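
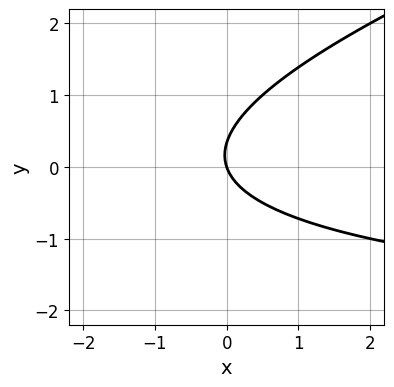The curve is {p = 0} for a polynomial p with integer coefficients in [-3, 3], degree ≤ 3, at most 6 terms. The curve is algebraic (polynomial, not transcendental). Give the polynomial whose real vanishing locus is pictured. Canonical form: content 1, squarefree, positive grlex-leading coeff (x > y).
x*y - 3*y^2 + 3*x + y

First, the degree is 2 — the shape is more complex than any degree-1 curve.
Then, from the visible intercepts: one y-axis crossing is at y = 0; it crosses the x-axis at the gridline x = 0.
Finally, the integer polynomial consistent with all of this is the stated p.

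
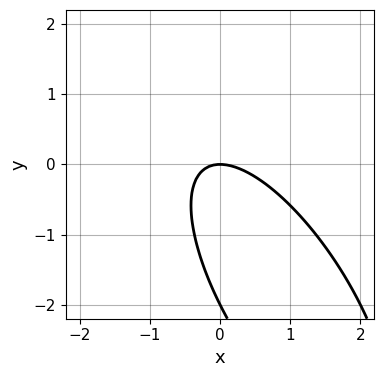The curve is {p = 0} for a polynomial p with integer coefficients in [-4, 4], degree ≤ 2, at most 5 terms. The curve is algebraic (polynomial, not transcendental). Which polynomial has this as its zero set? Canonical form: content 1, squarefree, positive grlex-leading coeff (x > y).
2*x^2 + 2*x*y + y^2 + 2*y

1. Degree: no degree-1 curve has this shape, so deg p = 2.
2. Reading off the gridlines: among the integer gridlines, it crosses the y-axis at y ∈ {-2, 0}; it meets the x-axis at x = 0 (among the integer gridlines).
3. These observations pin down the coefficients.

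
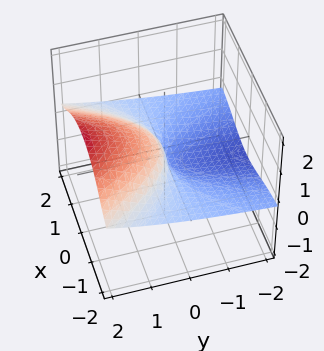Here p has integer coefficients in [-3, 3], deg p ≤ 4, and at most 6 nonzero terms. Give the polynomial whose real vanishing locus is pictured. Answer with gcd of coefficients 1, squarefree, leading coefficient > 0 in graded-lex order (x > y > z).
3*x^2*z + x*z^2 + 3*z^3 - 2*y*z - 2*y

(a) deg p = 3. The shape is more complex than any degree-2 surface.
(b) Observable constraints: every point of the x-axis in the box is on the surface; it crosses the y-axis at the gridline y = 0; one z-axis crossing is at z = 0.
(c) Matching integer coefficients to the picture gives p.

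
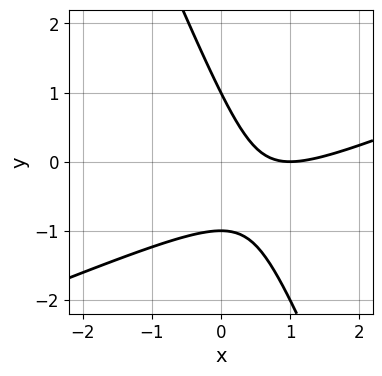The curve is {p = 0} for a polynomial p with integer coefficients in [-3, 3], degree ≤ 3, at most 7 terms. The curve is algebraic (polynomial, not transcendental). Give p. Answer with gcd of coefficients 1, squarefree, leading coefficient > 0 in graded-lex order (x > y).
x^2 - 2*x*y - y^2 - 2*x + 1

1. The degree is 2 — the shape is more complex than any degree-1 curve.
2. Observable constraints: the y-axis gridline crossings are at y ∈ {-1, 1}; one x-axis crossing is at x = 1.
3. Solving for integer coefficients yields p as stated.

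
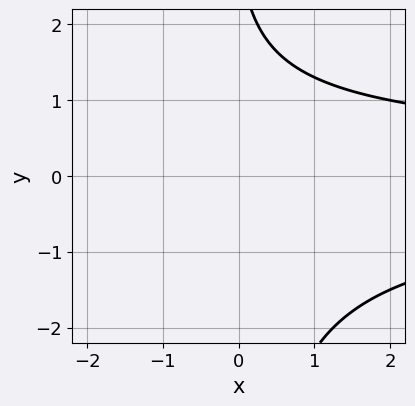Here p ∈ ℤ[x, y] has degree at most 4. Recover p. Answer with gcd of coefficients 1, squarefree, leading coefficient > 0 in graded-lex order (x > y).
First, degree: a generic line meets the curve in up to 3 points, so deg p = 3.
Next, observable constraints: the curve avoids every integer y-axis point in the box; the curve avoids every integer x-axis point in the box.
Finally, matching integer coefficients to the picture gives p.

x*y^2 + y - 3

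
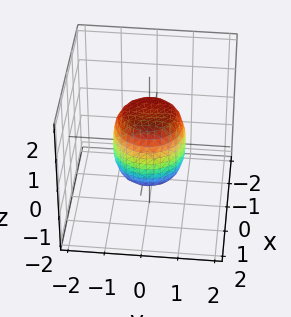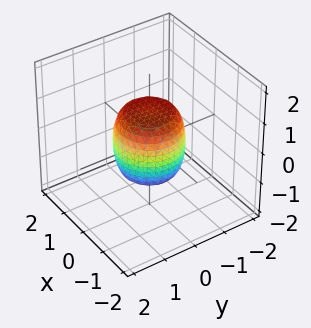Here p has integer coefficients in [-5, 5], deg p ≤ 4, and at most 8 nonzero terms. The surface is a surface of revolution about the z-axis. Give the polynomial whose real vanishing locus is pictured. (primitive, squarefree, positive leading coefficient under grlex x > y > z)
First, degree: no degree-3 surface has this shape, so deg p = 4.
Next, symmetry: every cross-section ⟂ z is a circle, so x, y appear only via x² + y².
Next, against the integer gridlines: a circular section at z = 1 has radius between 0 and 1; among the integer gridlines, it crosses the y-axis at y ∈ {-1, 1}; among the integer gridlines, it crosses the z-axis at z ∈ {-1, 1}.
Finally, assembling these constraints gives the stated polynomial.

2*x^4 + 4*x^2*y^2 + 2*y^4 - x^2 - y^2 + z^2 - 1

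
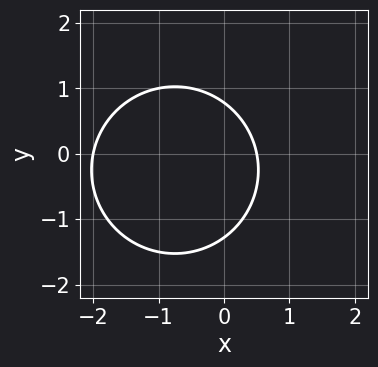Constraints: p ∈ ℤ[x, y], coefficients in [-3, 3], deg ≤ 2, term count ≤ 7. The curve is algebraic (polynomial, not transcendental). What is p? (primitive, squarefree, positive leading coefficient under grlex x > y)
deg p = 2. The shape is more complex than any degree-1 curve.
Observable constraints: it meets the x-axis at x = -2 (among the integer gridlines).
These observations pin down the coefficients.

2*x^2 + 2*y^2 + 3*x + y - 2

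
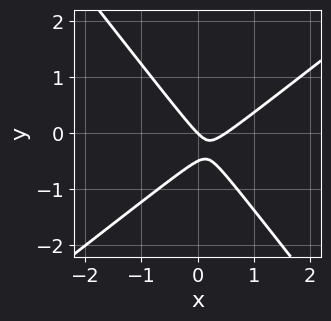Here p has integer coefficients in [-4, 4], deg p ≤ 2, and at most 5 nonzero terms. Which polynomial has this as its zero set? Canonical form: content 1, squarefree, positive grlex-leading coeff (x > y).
1. The degree is 2 — the shape is more complex than any degree-1 curve.
2. Against the integer gridlines: one y-axis crossing is at y = 0; it crosses the x-axis at the gridline x = 0.
3. Assembling these constraints gives the stated polynomial.

2*x^2 - x*y - 2*y^2 - x - y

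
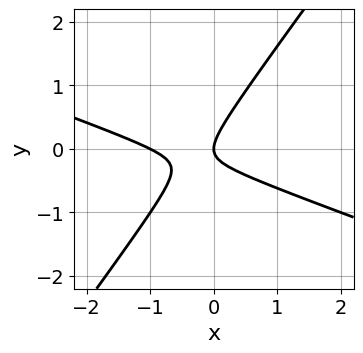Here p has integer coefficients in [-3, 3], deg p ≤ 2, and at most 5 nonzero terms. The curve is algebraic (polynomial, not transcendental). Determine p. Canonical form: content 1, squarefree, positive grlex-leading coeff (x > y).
x^2 + 2*x*y - 2*y^2 + x

Degree: no degree-1 curve has this shape, so deg p = 2.
Observable constraints: it meets the y-axis at y = 0 (among the integer gridlines); among the integer gridlines, it crosses the x-axis at x ∈ {-1, 0}.
Matching integer coefficients to the picture gives p.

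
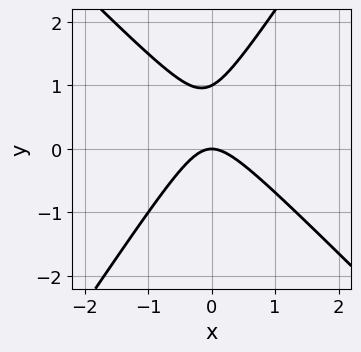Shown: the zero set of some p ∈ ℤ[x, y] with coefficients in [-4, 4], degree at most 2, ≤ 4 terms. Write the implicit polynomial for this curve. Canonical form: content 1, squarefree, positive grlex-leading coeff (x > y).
(a) deg p = 2. A generic line meets the curve in up to 2 points.
(b) Against the integer gridlines: it meets the x-axis at x = 0 (among the integer gridlines); the y-axis gridline crossings are at y ∈ {0, 1}.
(c) Together with the visible shape, these determine p as stated.

3*x^2 + x*y - 2*y^2 + 2*y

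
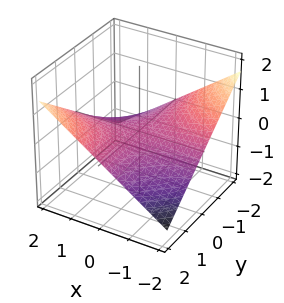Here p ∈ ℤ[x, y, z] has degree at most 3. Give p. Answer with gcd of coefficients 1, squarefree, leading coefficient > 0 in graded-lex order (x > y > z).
First, the degree is 2 — a hyperbolic paraboloid; a quadric.
Then, observable constraints: it crosses the z-axis at the gridline z = 0; the visible y-axis segment lies entirely on the surface; the visible x-axis segment lies entirely on the surface.
Finally, the integer polynomial consistent with all of this is the stated p.

x*y - 3*z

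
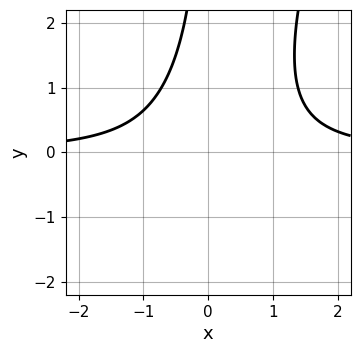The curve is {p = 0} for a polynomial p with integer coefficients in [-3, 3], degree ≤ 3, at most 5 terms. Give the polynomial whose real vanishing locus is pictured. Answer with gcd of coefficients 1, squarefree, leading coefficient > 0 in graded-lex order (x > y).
3*x^2*y - x*y^2 - x*y - 3

1. The degree is 3 — no degree-2 curve has this shape.
2. From the axis intercepts and sections: the curve avoids every integer x-axis point in the box; the curve avoids every integer y-axis point in the box.
3. Putting this together gives p.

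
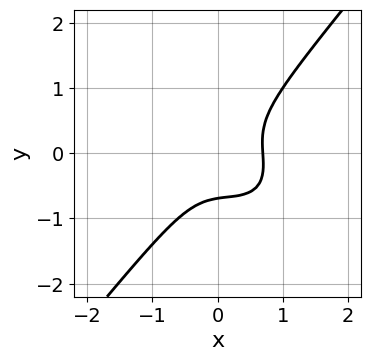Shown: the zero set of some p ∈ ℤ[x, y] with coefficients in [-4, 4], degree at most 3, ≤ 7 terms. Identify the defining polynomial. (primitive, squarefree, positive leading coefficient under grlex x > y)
3*x^3 + 2*x^2*y - 3*y^3 - x*y - 1

1. Degree: no degree-2 curve has this shape, so deg p = 3.
2. Putting this together gives p.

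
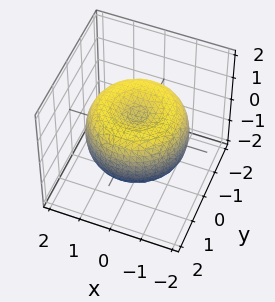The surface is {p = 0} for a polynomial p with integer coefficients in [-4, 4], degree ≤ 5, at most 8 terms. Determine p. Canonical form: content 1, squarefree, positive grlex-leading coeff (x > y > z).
First, the degree is 4 — the shape is more complex than any degree-3 surface.
Next, symmetries: rotational symmetry about the z-axis ⇒ p depends on x, y only through x² + y².
Next, from the axis intercepts and sections: a circular section at z = 1 has radius exactly 1.
Finally, assembling these constraints gives the stated polynomial.

x^4 + 2*x^2*y^2 + y^4 - 2*x^2 - 2*y^2 + 2*z^2 - 1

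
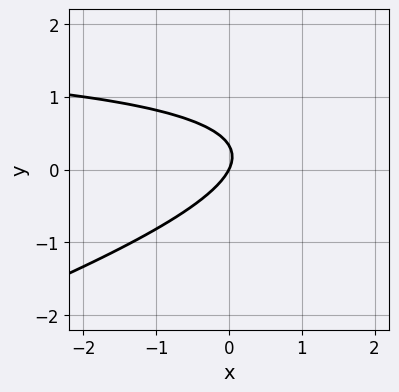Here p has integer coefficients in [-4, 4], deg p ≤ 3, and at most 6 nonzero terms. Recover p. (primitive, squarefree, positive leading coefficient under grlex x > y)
1. Degree: no degree-1 curve has this shape, so deg p = 2.
2. Reading off the gridlines: one y-axis crossing is at y = 0; it meets the x-axis at x = 0 (among the integer gridlines).
3. Assembling these constraints gives the stated polynomial.

x*y - 3*y^2 - 2*x + y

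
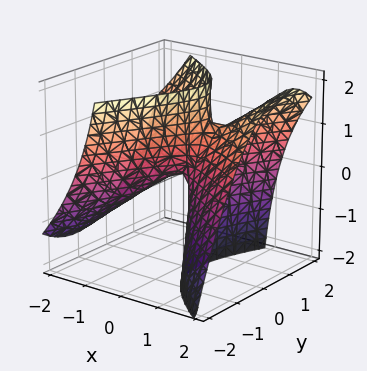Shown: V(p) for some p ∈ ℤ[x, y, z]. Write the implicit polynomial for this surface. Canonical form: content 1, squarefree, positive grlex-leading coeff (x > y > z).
2*x^2 + 2*x*y - 3*x*z - 2*y^2 + z

(a) The degree is 2 — a generic line meets the surface in up to 2 points.
(b) Reading off the gridlines: it meets the y-axis at y = 0 (among the integer gridlines); it crosses the z-axis at the gridline z = 0.
(c) Assembling these constraints gives the stated polynomial.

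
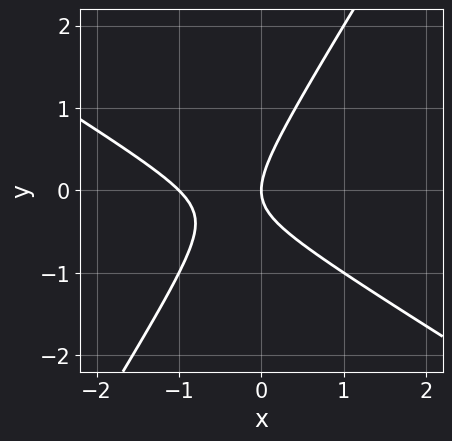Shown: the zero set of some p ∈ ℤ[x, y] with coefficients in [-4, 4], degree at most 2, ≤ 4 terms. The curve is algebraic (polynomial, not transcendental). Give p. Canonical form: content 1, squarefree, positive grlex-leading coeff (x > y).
x^2 + x*y - y^2 + x

First, degree: a generic line meets the curve in up to 2 points, so deg p = 2.
Then, from the axis intercepts and sections: the x-axis gridline crossings are at x ∈ {-1, 0}; it crosses the y-axis at the gridline y = 0.
Finally, assembling these constraints gives the stated polynomial.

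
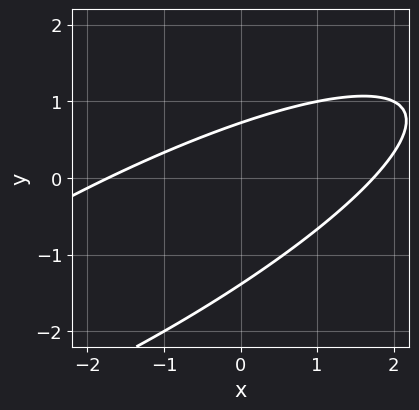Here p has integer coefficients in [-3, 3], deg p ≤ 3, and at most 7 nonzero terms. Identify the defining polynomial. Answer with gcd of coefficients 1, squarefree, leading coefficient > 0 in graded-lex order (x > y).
x^2 - 3*x*y + 3*y^2 + 2*y - 3

The degree is 2 — no degree-1 curve has this shape.
Matching integer coefficients to the picture gives p.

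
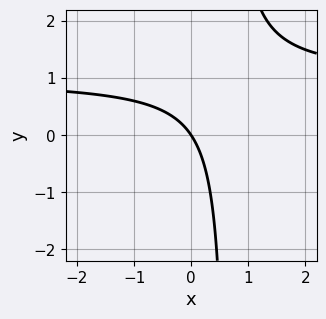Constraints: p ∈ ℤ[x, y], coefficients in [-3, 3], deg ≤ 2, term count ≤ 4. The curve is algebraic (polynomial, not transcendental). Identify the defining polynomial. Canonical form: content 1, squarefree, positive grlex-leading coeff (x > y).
3*x*y - 3*x - 2*y

Degree: no degree-1 curve has this shape, so deg p = 2.
Checking where it meets the axes: it crosses the x-axis at the gridline x = 0; one y-axis crossing is at y = 0.
Putting this together gives p.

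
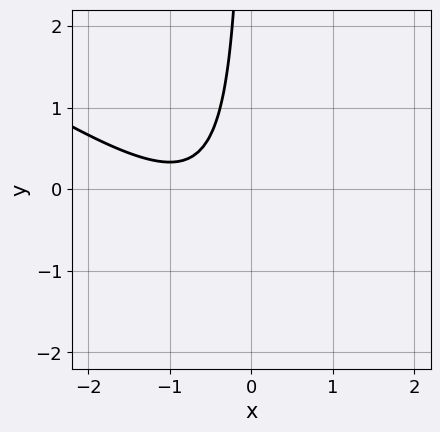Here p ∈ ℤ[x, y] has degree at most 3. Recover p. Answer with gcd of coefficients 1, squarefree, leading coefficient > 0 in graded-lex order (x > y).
2*x^2 + 3*x*y + 3*x + 2

1. Degree: the shape is more complex than any degree-1 curve, so deg p = 2.
2. Against the integer gridlines: the curve avoids every integer y-axis point in the box; no x-intercept at any integer in the box.
3. The integer polynomial consistent with all of this is the stated p.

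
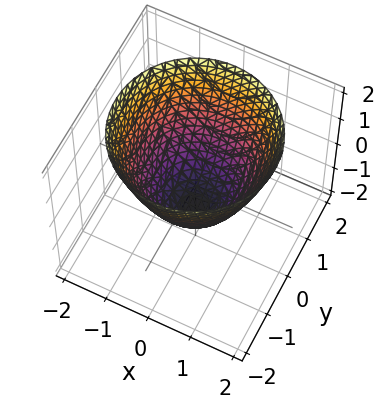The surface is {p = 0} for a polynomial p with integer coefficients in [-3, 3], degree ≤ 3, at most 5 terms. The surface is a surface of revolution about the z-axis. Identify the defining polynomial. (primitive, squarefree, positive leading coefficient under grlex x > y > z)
1. Degree: the shape is more complex than any degree-1 surface, so deg p = 2.
2. Symmetries: the z-axis is an axis of rotation, so x and y enter only as x² + y².
3. From the axis intercepts and sections: a circular section at z = 0 has radius exactly 1; the y-axis gridline crossings are at y ∈ {-1, 1}; the x-axis gridline crossings are at x ∈ {-1, 1}; one z-axis crossing is at z = -1.
4. Fitting integer coefficients to these (and the overall shape) gives p.

x^2 + y^2 - z - 1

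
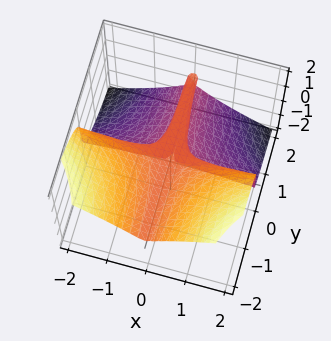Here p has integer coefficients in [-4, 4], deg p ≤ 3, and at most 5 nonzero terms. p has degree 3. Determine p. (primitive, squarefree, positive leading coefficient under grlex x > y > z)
3*x^2*y + 3*z^3 - 2*z^2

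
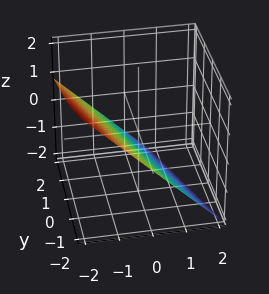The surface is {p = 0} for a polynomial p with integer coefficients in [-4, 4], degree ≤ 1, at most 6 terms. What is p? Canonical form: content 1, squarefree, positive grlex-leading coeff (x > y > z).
3*x + y + 3*z + 2

The degree is 1 — every cross-section is a straight line — this is a plane.
Against the integer gridlines: one y-axis crossing is at y = -2.
These observations pin down the coefficients.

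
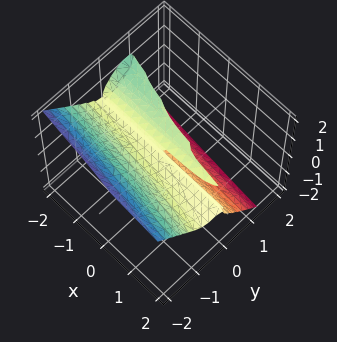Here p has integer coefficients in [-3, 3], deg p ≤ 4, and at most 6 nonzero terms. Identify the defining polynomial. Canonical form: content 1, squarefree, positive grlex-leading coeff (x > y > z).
First, the degree is 3 — a generic line meets the surface in up to 3 points.
Next, from the axis intercepts and sections: it meets the z-axis at z = 0 (among the integer gridlines); the visible x-axis segment lies entirely on the surface; it crosses the y-axis at the gridline y = 0.
Finally, matching integer coefficients to the picture gives p.

x*y^2 + 3*y^3 + 2*z^3 - 3*y*z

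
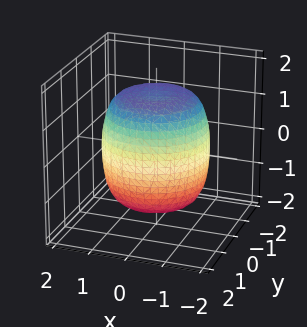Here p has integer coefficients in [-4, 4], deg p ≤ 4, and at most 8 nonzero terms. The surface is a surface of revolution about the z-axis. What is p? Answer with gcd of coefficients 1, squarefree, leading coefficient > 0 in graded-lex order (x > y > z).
1. Degree: the shape is more complex than any degree-3 surface, so deg p = 4.
2. Symmetry: the surface is invariant under rotation about z: p = q(x² + y², z).
3. Against the integer gridlines: a circular section at z = -1 has radius between 1 and 2.
4. Fitting integer coefficients to these (and the overall shape) gives p.

x^4 + 2*x^2*y^2 + y^4 - x^2 - y^2 + z^2 - 2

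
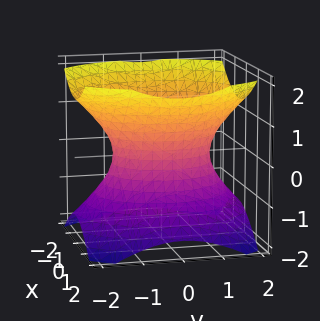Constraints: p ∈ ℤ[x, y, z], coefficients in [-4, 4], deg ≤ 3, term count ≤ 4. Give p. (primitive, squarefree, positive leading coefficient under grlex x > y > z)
3*x^2 + 2*y^2 - 3*z^2 - 3

deg p = 2. One connected sheet with a waist; a quadric.
Symmetries: it's symmetric under x → −x, forcing even powers of x; it's symmetric under y → −y, forcing even powers of y; it's symmetric under z → −z, forcing even powers of z.
Against the integer gridlines: among the integer gridlines, it crosses the x-axis at x ∈ {-1, 1}; the surface avoids every integer z-axis point in the box.
Assembling these constraints gives the stated polynomial.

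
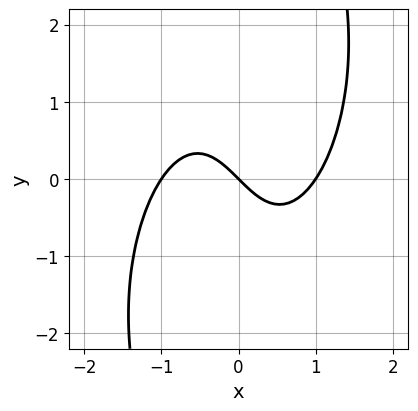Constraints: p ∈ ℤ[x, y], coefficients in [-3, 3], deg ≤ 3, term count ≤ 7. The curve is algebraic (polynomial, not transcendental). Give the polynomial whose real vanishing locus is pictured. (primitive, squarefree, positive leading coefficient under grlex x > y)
First, the degree is 3 — a generic line meets the curve in up to 3 points.
Then, against the integer gridlines: it crosses the y-axis at the gridline y = 0; the x-axis gridline crossings are at x ∈ {-1, 0, 1}.
Finally, putting this together gives p.

3*x^3 - x^2*y + x*y^2 - 3*x - 3*y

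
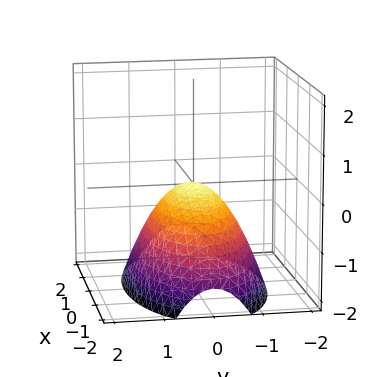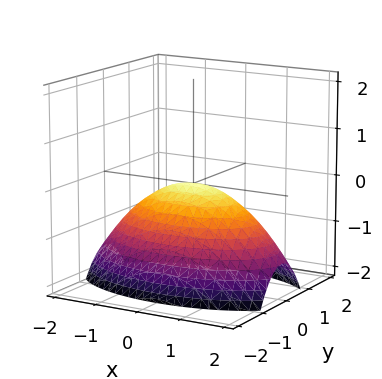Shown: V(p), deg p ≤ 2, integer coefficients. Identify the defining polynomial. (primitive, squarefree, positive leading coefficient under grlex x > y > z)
The degree is 2 — a paraboloid; a quadric.
Symmetries: it's symmetric under y → −y, forcing even powers of y; mirror symmetry x ↦ −x ⇒ only even powers of x.
Reading off the gridlines: one y-axis crossing is at y = 0; one z-axis crossing is at z = 0.
Solving for integer coefficients yields p as stated.

x^2 + 3*y^2 + 3*z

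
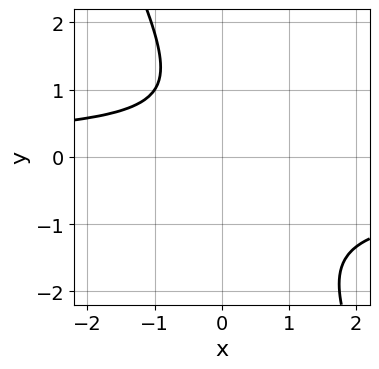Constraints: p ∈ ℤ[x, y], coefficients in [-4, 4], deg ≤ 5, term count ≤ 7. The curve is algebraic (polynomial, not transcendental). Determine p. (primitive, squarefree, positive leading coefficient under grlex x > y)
2*x*y^3 + y^4 + x*y^2 + y^2 + 1

Degree: no degree-3 curve has this shape, so deg p = 4.
Checking where it meets the axes: it misses every integer gridline on the x-axis; the curve avoids every integer y-axis point in the box.
Assembling these constraints gives the stated polynomial.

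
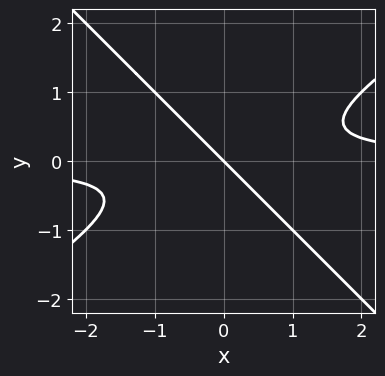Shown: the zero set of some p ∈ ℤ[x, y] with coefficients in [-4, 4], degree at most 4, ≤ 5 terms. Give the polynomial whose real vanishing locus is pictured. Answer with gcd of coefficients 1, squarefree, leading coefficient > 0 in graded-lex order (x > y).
2*x^2*y - x*y^2 - 3*y^3 - x - y

1. deg p = 3. No degree-2 curve has this shape.
2. Checking where it meets the axes: it meets the x-axis at x = 0 (among the integer gridlines); it meets the y-axis at y = 0 (among the integer gridlines).
3. Matching integer coefficients to the picture gives p.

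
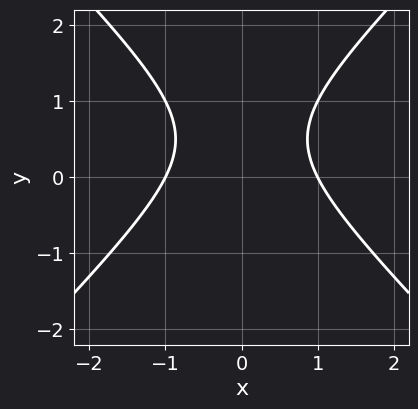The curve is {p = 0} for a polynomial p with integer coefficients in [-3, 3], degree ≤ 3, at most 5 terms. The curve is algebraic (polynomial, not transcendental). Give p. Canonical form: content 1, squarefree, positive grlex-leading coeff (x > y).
x^2 - y^2 + y - 1

1. deg p = 2. A generic line meets the curve in up to 2 points.
2. Symmetries: it's symmetric under x → −x, forcing even powers of x.
3. Reading off the gridlines: among the integer gridlines, it crosses the x-axis at x ∈ {-1, 1}; the curve avoids every integer y-axis point in the box.
4. Solving for integer coefficients yields p as stated.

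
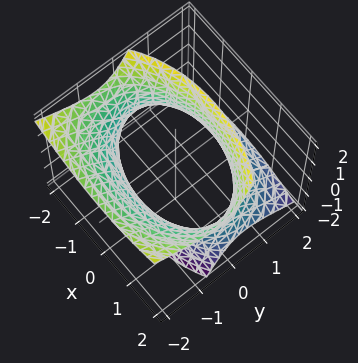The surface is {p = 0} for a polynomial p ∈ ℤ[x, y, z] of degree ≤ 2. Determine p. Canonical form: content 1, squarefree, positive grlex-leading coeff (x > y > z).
1. The degree is 2 — a generic line meets the surface in up to 2 points.
2. Checking where it meets the axes: no z-intercept at any integer in the box.
3. Solving for integer coefficients yields p as stated.

x^2 + 2*y^2 + 2*y*z - z^2 - 3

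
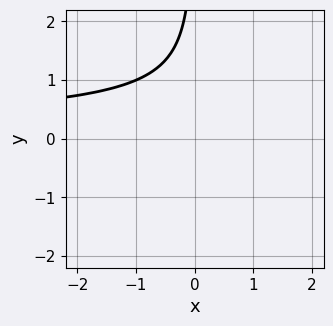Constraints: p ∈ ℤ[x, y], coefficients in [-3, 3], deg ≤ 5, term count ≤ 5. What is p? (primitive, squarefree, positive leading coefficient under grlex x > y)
x*y^3 + 2*x*y^2 + 3

The degree is 4 — a generic line meets the curve in up to 4 points.
From the visible intercepts: no y-intercept at any integer in the box; it misses every integer gridline on the x-axis.
Solving for integer coefficients yields p as stated.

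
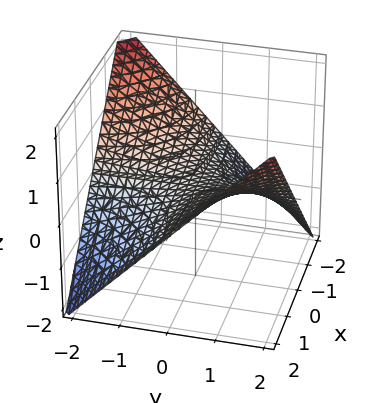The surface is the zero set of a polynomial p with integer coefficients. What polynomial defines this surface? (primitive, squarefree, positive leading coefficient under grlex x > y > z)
1. Degree: a hyperbolic paraboloid; a quadric, so deg p = 2.
2. From the visible intercepts: the visible x-axis segment lies entirely on the surface; it meets the z-axis at z = 0 (among the integer gridlines).
3. These observations pin down the coefficients. Check: (0, -1, 0) on the y-axis lies on the surface, and p(0, -1, 0) = 0. ✓

x*y - 2*z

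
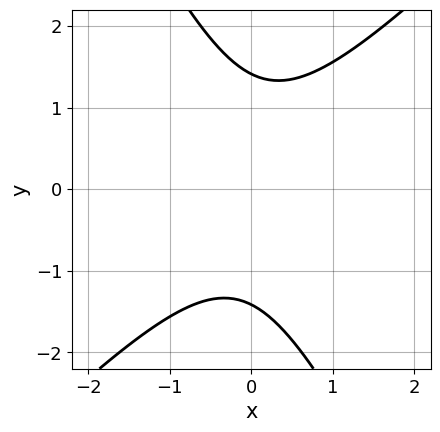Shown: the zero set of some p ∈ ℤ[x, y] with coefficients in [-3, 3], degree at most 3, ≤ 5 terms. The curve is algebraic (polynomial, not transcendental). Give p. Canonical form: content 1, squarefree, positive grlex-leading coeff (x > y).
2*x^2 - x*y - y^2 + 2

First, deg p = 2.
Then, checking where it meets the axes: the curve avoids every integer x-axis point in the box.
Finally, together with the visible shape, these determine p as stated.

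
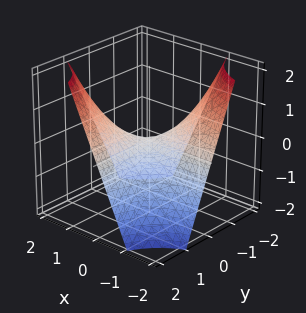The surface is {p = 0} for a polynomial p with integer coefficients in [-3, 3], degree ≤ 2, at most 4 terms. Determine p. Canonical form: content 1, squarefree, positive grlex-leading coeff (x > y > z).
x*y - z

First, deg p = 2. A saddle surface; a quadric.
Then, from the visible intercepts: the visible y-axis segment lies entirely on the surface; one z-axis crossing is at z = 0; the visible x-axis segment lies entirely on the surface.
Finally, solving for integer coefficients yields p as stated.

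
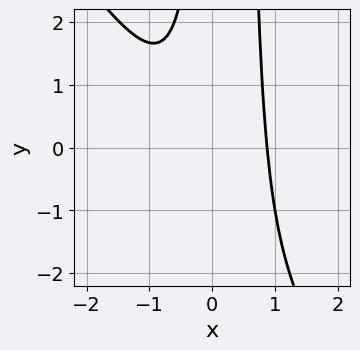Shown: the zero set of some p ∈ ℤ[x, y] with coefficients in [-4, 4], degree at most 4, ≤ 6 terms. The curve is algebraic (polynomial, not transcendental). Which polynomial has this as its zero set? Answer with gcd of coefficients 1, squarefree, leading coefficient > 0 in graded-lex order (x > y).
3*x^3 + 2*x^2*y - x*y - 2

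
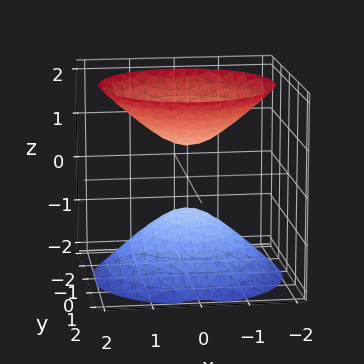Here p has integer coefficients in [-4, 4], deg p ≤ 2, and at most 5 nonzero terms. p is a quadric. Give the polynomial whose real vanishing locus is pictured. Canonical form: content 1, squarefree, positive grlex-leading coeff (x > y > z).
2*x^2 + 2*y^2 - 2*z^2 + 1

The picture has 2 separate pieces. They look like related sheets of one shape, so recover p as a whole.
deg p = 2. Two sheets facing apart; a quadric.
Symmetries: it's symmetric under z → −z, forcing even powers of z; every cross-section ⟂ z is a circle, so x, y appear only via x² + y².
From the axis intercepts and sections: a circular section at z = -2 has radius between 1 and 2; it misses every integer gridline on the y-axis; it misses every integer gridline on the x-axis.
Putting this together gives p.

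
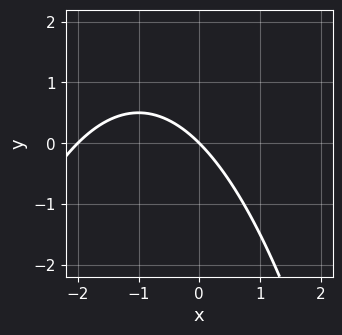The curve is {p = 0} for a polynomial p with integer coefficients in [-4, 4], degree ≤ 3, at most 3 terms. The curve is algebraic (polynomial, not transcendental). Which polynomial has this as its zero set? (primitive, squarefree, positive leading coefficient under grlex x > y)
x^2 + 2*x + 2*y

First, the degree is 2 — a generic line meets the curve in up to 2 points.
Then, from the visible intercepts: it meets the y-axis at y = 0 (among the integer gridlines); the x-axis gridline crossings are at x ∈ {-2, 0}.
Finally, assembling these constraints gives the stated polynomial.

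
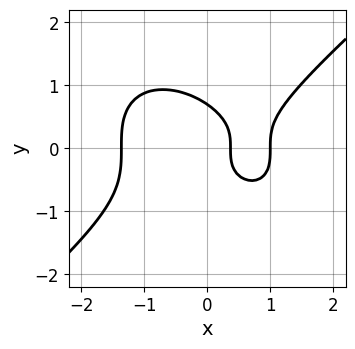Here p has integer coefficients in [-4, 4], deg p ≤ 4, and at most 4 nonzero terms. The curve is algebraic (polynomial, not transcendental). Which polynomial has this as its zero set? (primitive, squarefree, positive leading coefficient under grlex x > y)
2*x^3 - 3*y^3 - 3*x + 1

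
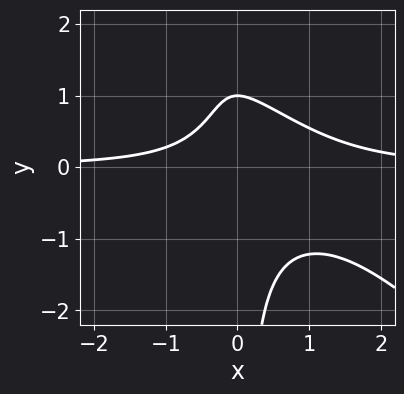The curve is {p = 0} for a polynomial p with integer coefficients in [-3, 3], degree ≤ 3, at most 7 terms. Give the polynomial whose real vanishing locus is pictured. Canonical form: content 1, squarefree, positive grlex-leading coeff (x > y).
The degree is 3 — the shape is more complex than any degree-2 curve.
Checking where it meets the axes: one y-axis crossing is at y = 1; no x-intercept at any integer in the box.
Matching integer coefficients to the picture gives p.

3*x^2*y + 3*x*y^2 - 3*x*y + 2*y - 2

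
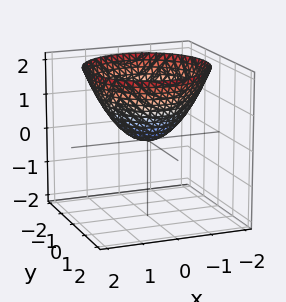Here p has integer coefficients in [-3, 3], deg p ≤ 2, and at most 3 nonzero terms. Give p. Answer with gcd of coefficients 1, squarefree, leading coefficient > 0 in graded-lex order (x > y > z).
1. Degree: a paraboloid; a quadric, so deg p = 2.
2. By symmetry, the surface is invariant under rotation about z: p = q(x² + y², z).
3. Against the integer gridlines: one z-axis crossing is at z = 0; it meets the x-axis at x = 0 (among the integer gridlines); a circular section at z = 1 has radius between 1 and 2.
4. Solving for integer coefficients yields p as stated.

2*x^2 + 2*y^2 - 3*z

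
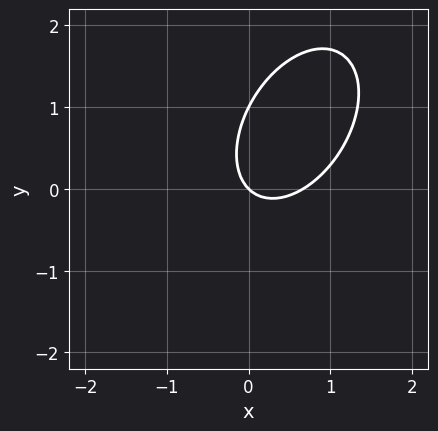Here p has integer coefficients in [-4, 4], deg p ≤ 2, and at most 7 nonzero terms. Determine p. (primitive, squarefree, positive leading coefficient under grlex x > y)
deg p = 2. The shape is more complex than any degree-1 curve.
From the visible intercepts: it meets the x-axis at x = 0 (among the integer gridlines); the y-axis gridline crossings are at y ∈ {0, 1}.
Putting this together gives p.

3*x^2 - 2*x*y + 2*y^2 - 2*x - 2*y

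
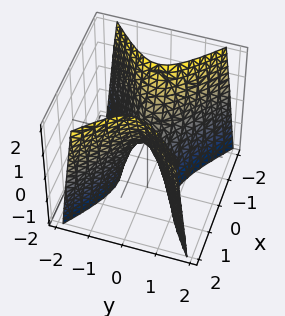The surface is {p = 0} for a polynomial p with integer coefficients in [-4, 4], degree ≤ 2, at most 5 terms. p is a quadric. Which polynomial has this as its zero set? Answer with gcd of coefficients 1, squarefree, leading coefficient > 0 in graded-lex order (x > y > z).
2*x^2 - 3*y^2 - z

(a) The degree is 2 — a saddle surface; a quadric.
(b) Symmetries: it's symmetric under y → −y, forcing even powers of y; the x ↦ −x reflection is a symmetry, so x appears only in even powers.
(c) Checking where it meets the axes: one z-axis crossing is at z = 0; it meets the x-axis at x = 0 (among the integer gridlines); it crosses the y-axis at the gridline y = 0.
(d) These observations pin down the coefficients.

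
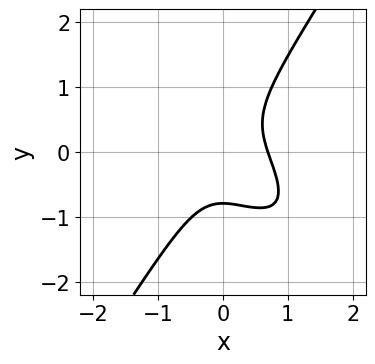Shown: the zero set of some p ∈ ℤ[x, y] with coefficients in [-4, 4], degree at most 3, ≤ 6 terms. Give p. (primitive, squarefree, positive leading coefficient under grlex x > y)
3*x^3 + 3*x^2*y - 2*y^3 - 1

(a) Degree: the shape is more complex than any degree-2 curve, so deg p = 3.
(b) The integer polynomial consistent with all of this is the stated p.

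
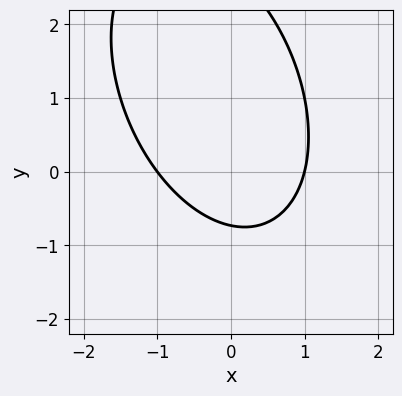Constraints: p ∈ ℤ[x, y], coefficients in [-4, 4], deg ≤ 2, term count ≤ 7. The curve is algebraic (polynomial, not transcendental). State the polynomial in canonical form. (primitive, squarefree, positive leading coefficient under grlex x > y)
(a) deg p = 2. A generic line meets the curve in up to 2 points.
(b) Observable constraints: among the integer gridlines, it crosses the x-axis at x ∈ {-1, 1}.
(c) Matching integer coefficients to the picture gives p.

2*x^2 + x*y + y^2 - 2*y - 2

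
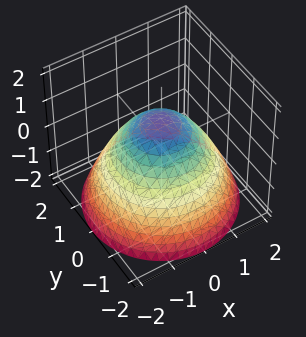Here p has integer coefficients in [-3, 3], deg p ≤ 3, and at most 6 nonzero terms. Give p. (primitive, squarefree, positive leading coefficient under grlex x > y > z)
First, degree: a generic line meets the surface in up to 2 points, so deg p = 2.
Then, symmetries: rotational symmetry about the z-axis ⇒ p depends on x, y only through x² + y².
Then, checking where it meets the axes: it meets the z-axis at z = 1 (among the integer gridlines); a circular section at z = 0 has radius between 1 and 2.
Finally, fitting integer coefficients to these (and the overall shape) gives p.

2*x^2 + 2*y^2 + 3*z - 3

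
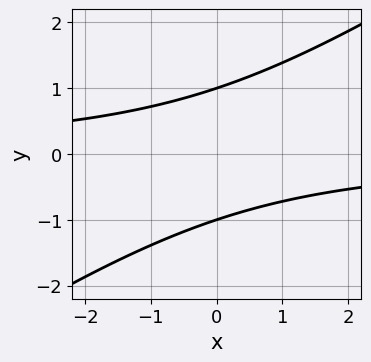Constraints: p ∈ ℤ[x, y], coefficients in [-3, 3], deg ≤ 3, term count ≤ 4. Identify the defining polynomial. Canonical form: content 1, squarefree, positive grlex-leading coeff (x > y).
2*x*y - 3*y^2 + 3

(a) Degree: no degree-1 curve has this shape, so deg p = 2.
(b) Reading off the gridlines: the y-axis gridline crossings are at y ∈ {-1, 1}; no x-intercept at any integer in the box.
(c) The integer polynomial consistent with all of this is the stated p.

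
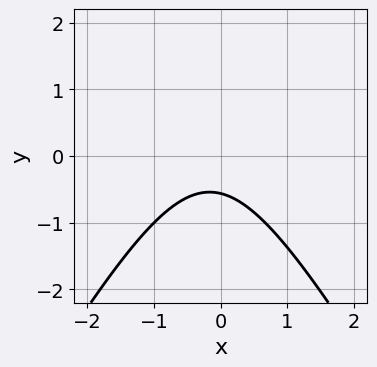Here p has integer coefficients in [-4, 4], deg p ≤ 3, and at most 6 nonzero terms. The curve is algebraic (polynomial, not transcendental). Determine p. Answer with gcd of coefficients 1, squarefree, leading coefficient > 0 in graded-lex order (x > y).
3*x^2 - y^2 + x + 3*y + 2

(a) deg p = 2. A generic line meets the curve in up to 2 points.
(b) Against the integer gridlines: no x-intercept at any integer in the box.
(c) Matching integer coefficients to the picture gives p.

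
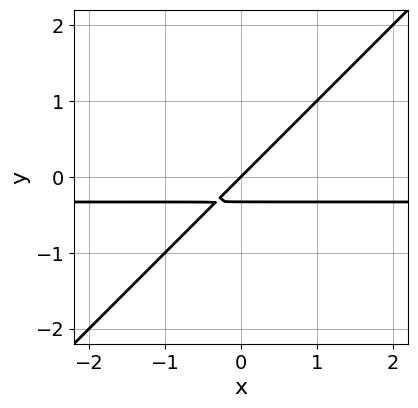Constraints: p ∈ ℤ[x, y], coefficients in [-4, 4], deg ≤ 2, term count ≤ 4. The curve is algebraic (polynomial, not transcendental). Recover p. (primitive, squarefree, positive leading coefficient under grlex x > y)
deg p = 2. The shape is more complex than any degree-1 curve.
Checking where it meets the axes: it crosses the y-axis at the gridline y = 0; one x-axis crossing is at x = 0.
Solving for integer coefficients yields p as stated.

3*x*y - 3*y^2 + x - y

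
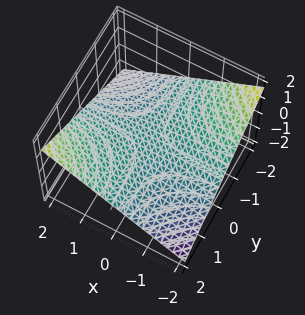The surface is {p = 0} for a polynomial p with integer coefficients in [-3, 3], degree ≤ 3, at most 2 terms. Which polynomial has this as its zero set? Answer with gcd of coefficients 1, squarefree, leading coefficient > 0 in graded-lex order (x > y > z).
x*y - 3*z

deg p = 2.
Checking where it meets the axes: one z-axis crossing is at z = 0; the visible y-axis segment lies entirely on the surface; every point of the x-axis in the box is on the surface.
Fitting integer coefficients to these (and the overall shape) gives p.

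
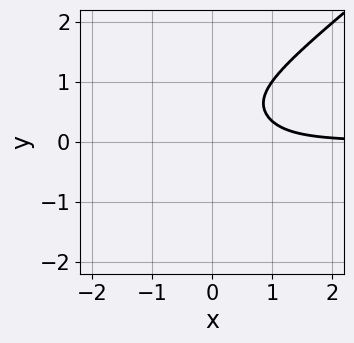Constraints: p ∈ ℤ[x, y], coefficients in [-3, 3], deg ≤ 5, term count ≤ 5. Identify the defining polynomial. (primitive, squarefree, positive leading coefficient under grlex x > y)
x^3*y - 2*y^4 + 2*x^2*y - 1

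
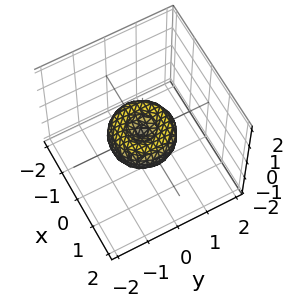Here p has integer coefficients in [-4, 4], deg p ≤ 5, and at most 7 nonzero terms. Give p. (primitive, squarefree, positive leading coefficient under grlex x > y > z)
x^4 + 2*x^2*y^2 + y^4 - x^2 - y^2 + z^2

deg p = 4. The shape is more complex than any degree-3 surface.
By symmetry, the surface is invariant under rotation about z: p = q(x² + y², z).
From the axis intercepts and sections: it meets the z-axis at z = 0 (among the integer gridlines); a circular section at z = 0 has radius exactly 1.
Matching integer coefficients to the picture gives p. Check: (0, -1, 0) on the y-axis lies on the surface, and p(0, -1, 0) = 0. ✓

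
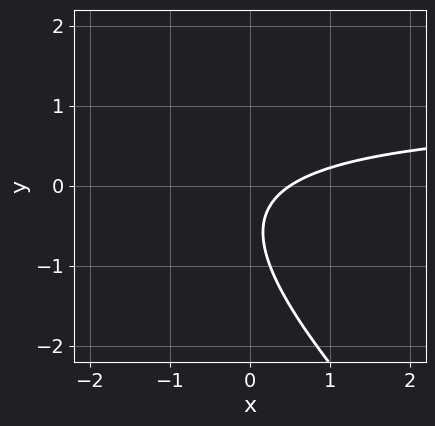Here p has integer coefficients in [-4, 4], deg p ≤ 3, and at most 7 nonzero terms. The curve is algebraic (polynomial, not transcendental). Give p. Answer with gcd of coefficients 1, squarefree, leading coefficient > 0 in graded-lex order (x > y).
2*x*y + 2*y^2 - 2*x + 2*y + 1

1. deg p = 2.
2. Checking where it meets the axes: the curve avoids every integer y-axis point in the box.
3. Assembling these constraints gives the stated polynomial.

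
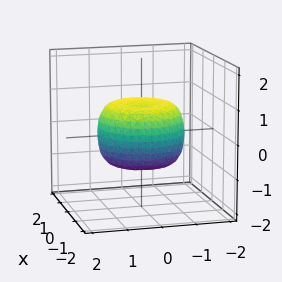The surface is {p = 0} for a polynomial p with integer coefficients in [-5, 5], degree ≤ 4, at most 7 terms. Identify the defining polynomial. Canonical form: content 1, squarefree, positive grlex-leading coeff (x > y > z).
2*x^4 + 4*x^2*y^2 + 2*y^4 - 2*x^2 - 2*y^2 + 3*z^2 - 2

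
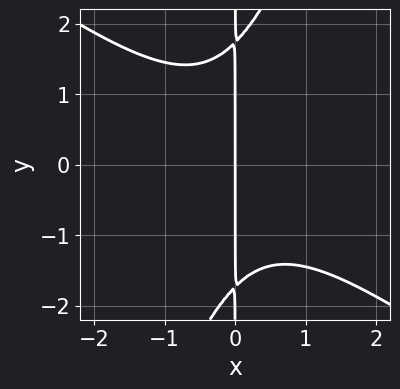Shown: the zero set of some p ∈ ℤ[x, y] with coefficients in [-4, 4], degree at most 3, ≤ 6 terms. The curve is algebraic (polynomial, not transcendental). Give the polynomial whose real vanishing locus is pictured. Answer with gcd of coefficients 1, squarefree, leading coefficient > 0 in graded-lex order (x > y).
2*x^3 + 2*x^2*y - x*y^2 + 3*x

First, deg p = 3. A generic line meets the curve in up to 3 points.
Next, reading off the gridlines: one x-axis crossing is at x = 0; every point of the y-axis in the box is on the curve.
Finally, the integer polynomial consistent with all of this is the stated p.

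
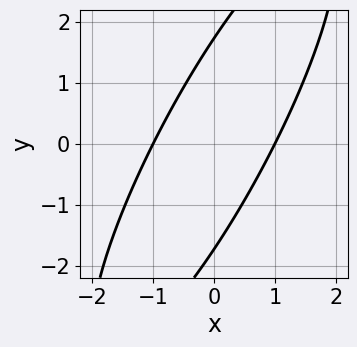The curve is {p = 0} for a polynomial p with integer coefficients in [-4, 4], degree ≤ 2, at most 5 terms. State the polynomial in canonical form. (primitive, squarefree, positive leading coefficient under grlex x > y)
deg p = 2. No degree-1 curve has this shape.
From the axis intercepts and sections: among the integer gridlines, it crosses the x-axis at x ∈ {-1, 1}.
These observations pin down the coefficients.

3*x^2 - 3*x*y + y^2 - 3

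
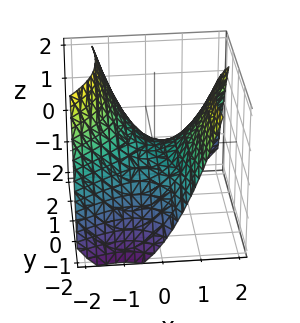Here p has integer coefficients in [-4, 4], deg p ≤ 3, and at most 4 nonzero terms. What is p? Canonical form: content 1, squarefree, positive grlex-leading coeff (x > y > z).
2*x^2 - 2*x*y - y^2 - 3*z

Degree: no degree-1 surface has this shape, so deg p = 2.
From the axis intercepts and sections: one x-axis crossing is at x = 0; one z-axis crossing is at z = 0; it meets the y-axis at y = 0 (among the integer gridlines).
Assembling these constraints gives the stated polynomial.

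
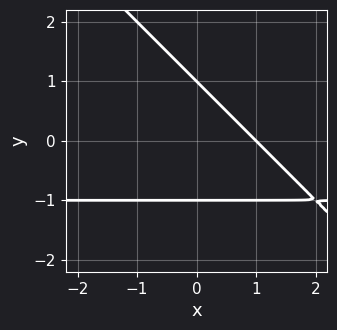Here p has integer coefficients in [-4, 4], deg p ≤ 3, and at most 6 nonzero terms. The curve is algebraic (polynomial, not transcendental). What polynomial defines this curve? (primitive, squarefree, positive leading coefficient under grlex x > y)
x*y + y^2 + x - 1

Degree: no degree-1 curve has this shape, so deg p = 2.
Reading off the gridlines: one x-axis crossing is at x = 1; among the integer gridlines, it crosses the y-axis at y ∈ {-1, 1}.
Assembling these constraints gives the stated polynomial.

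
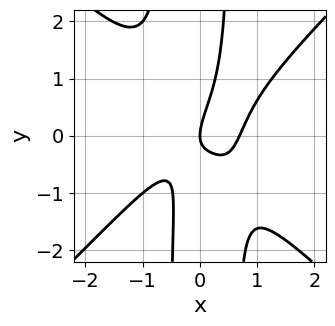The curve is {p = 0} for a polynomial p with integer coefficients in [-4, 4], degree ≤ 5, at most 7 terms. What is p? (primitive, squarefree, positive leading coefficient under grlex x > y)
3*x^4 - 3*x^2*y^2 - 2*x*y + y^2 - x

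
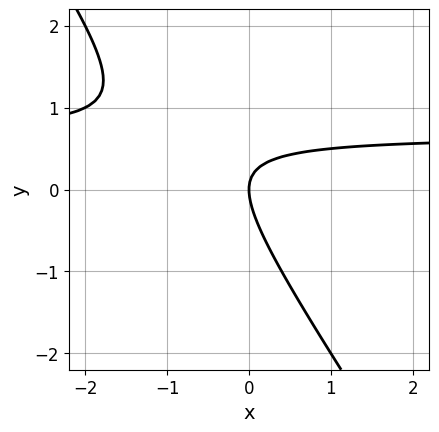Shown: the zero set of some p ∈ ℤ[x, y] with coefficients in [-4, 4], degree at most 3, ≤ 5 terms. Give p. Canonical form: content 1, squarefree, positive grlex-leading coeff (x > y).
3*x*y + 2*y^2 - 2*x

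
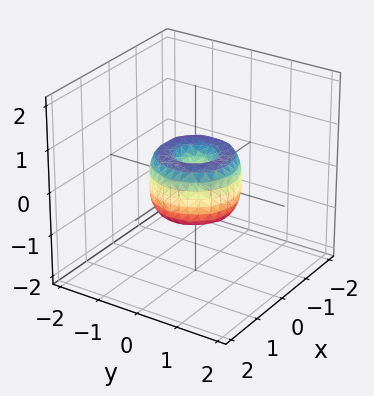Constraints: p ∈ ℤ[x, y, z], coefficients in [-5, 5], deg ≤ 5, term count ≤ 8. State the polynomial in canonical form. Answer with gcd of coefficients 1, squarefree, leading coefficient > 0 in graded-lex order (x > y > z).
1. Degree: the shape is more complex than any degree-3 surface, so deg p = 4.
2. Symmetry: the surface is invariant under rotation about z: p = q(x² + y², z).
3. Reading off the gridlines: the y-axis gridline crossings are at y ∈ {-1, 0, 1}; the x-axis gridline crossings are at x ∈ {-1, 0, 1}; a circular section at z = 0 has radius exactly 1; it meets the z-axis at z = 0 (among the integer gridlines).
4. Assembling these constraints gives the stated polynomial.

2*x^4 + 4*x^2*y^2 + 2*y^4 - 2*x^2 - 2*y^2 + z^2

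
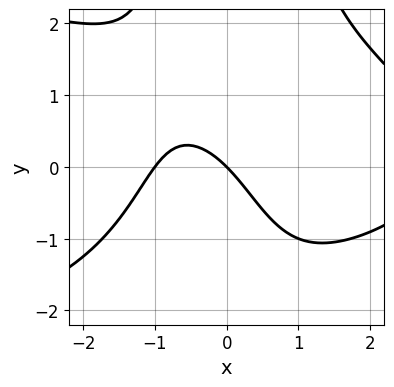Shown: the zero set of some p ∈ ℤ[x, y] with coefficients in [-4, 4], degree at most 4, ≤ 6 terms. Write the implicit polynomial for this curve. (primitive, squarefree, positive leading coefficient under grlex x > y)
First, the degree is 4 — a generic line meets the curve in up to 4 points.
Then, against the integer gridlines: the x-axis gridline crossings are at x ∈ {-1, 0}; it meets the y-axis at y = 0 (among the integer gridlines).
Finally, together with the visible shape, these determine p as stated.

x^2*y^2 + x^3 - 2*x^2 - 3*x - 3*y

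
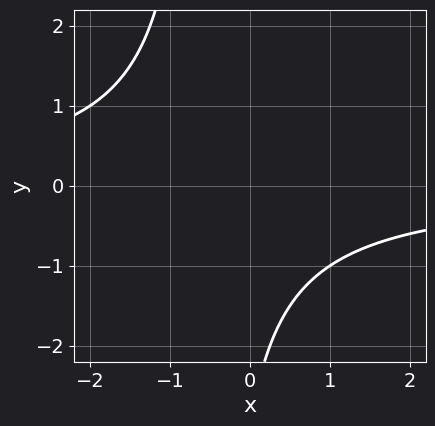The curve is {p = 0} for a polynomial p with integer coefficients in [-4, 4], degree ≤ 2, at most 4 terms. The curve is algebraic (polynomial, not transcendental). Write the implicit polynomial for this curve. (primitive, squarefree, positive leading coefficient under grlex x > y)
2*x*y + y + 3

deg p = 2. A generic line meets the curve in up to 2 points.
Checking where it meets the axes: no y-intercept at any integer in the box; it misses every integer gridline on the x-axis.
These observations pin down the coefficients.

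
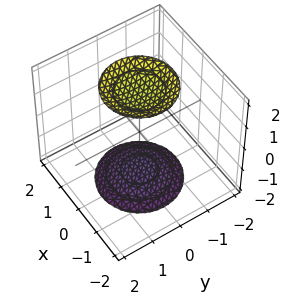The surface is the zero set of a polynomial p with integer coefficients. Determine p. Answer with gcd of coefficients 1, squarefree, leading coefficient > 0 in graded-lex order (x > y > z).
(a) The picture has 2 separate pieces.
(b) deg p = 2.
(c) Symmetry: the surface is invariant under rotation about z: p = q(x² + y², z); it's symmetric under z → −z, forcing even powers of z.
(d) From the visible intercepts: the surface avoids every integer y-axis point in the box; no x-intercept at any integer in the box; a circular section at z = 2 has radius exactly 1.
(e) The integer polynomial consistent with all of this is the stated p.

x^2 + y^2 - z^2 + 3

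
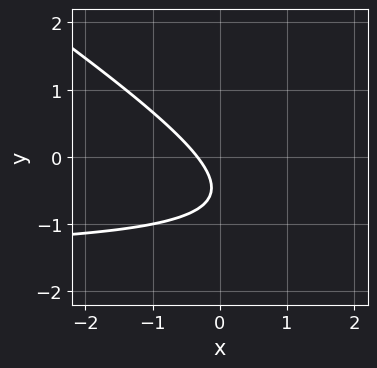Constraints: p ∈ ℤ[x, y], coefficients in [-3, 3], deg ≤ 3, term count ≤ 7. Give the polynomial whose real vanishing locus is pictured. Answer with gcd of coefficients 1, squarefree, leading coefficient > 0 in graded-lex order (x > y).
2*x*y + 3*y^2 + 3*x + 3*y + 1

(a) deg p = 2. A generic line meets the curve in up to 2 points.
(b) From the axis intercepts and sections: no y-intercept at any integer in the box.
(c) The integer polynomial consistent with all of this is the stated p.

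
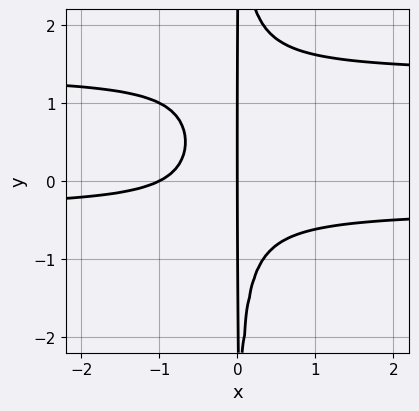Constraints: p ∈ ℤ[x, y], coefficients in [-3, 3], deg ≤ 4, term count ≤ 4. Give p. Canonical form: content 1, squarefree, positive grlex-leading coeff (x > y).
2*x^2*y^2 - 2*x^2*y - x^2 - x

1. Degree: the shape is more complex than any degree-3 curve, so deg p = 4.
2. Against the integer gridlines: the visible y-axis segment lies entirely on the curve; the x-axis gridline crossings are at x ∈ {-1, 0}.
3. Assembling these constraints gives the stated polynomial.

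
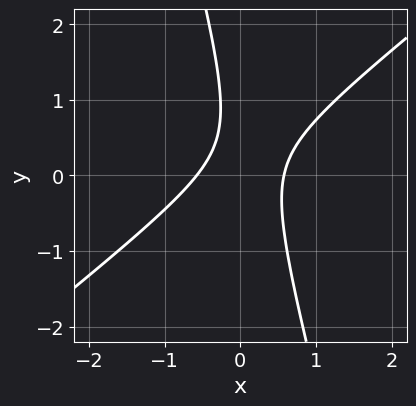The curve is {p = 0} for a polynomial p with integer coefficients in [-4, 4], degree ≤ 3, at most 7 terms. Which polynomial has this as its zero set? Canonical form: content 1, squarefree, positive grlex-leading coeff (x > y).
3*x^2 - 3*x*y - y^2 + y - 1

1. deg p = 2. The shape is more complex than any degree-1 curve.
2. From the visible intercepts: the curve avoids every integer y-axis point in the box.
3. Fitting integer coefficients to these (and the overall shape) gives p.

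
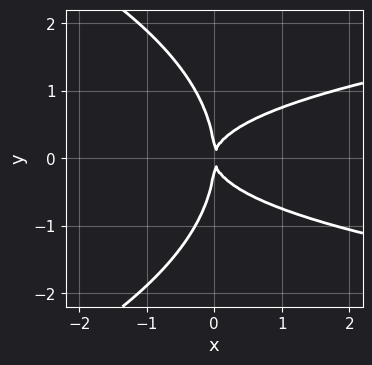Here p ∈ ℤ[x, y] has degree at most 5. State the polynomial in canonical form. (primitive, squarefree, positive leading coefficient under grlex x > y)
y^4 + 3*x*y^2 - 2*x^2

(a) deg p = 4.
(b) Symmetries: it's symmetric under y → −y, forcing even powers of y.
(c) Observable constraints: one x-axis crossing is at x = 0; it meets the y-axis at y = 0 (among the integer gridlines).
(d) The integer polynomial consistent with all of this is the stated p.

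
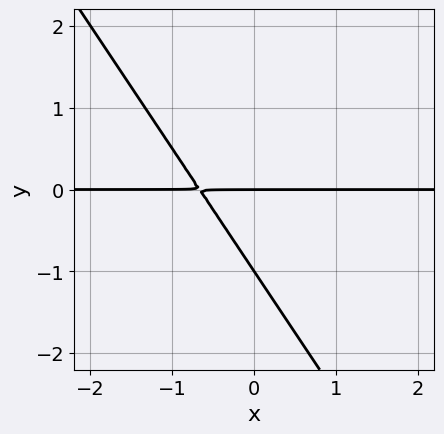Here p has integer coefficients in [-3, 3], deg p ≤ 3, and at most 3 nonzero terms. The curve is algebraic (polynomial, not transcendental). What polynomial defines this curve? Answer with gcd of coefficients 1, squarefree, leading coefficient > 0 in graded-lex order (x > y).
3*x*y + 2*y^2 + 2*y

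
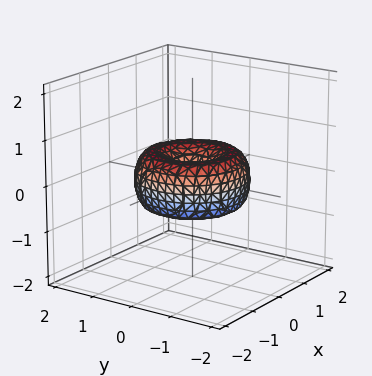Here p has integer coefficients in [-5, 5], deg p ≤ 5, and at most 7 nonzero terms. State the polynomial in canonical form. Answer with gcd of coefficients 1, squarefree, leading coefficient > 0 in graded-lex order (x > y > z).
1. deg p = 4.
2. Symmetries: rotational symmetry about the z-axis ⇒ p depends on x, y only through x² + y².
3. From the visible intercepts: it crosses the y-axis at the gridline y = 0; it meets the x-axis at x = 0 (among the integer gridlines); a circular section at z = 0 has radius between 1 and 2.
4. Assembling these constraints gives the stated polynomial.

2*x^4 + 4*x^2*y^2 + 2*y^4 - 3*x^2 - 3*y^2 + 3*z^2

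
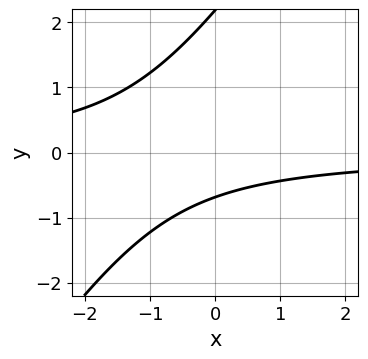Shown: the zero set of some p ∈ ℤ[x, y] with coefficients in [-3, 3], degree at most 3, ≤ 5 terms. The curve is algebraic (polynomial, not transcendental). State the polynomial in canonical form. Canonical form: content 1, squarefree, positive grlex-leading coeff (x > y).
deg p = 2. The shape is more complex than any degree-1 curve.
Checking where it meets the axes: no x-intercept at any integer in the box.
Putting this together gives p.

3*x*y - 2*y^2 + 3*y + 3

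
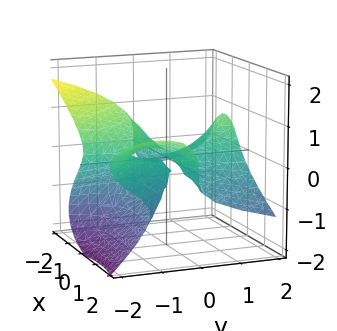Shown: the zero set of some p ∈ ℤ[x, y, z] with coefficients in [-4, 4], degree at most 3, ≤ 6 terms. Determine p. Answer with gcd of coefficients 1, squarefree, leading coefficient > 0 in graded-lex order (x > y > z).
x^2*y + x*y^2 - 2*y*z^2 + 3*z^3 + 2*y*z

The degree is 3 — a generic line meets the surface in up to 3 points.
From the visible intercepts: it crosses the z-axis at the gridline z = 0; every point of the y-axis in the box is on the surface; the visible x-axis segment lies entirely on the surface.
Putting this together gives p.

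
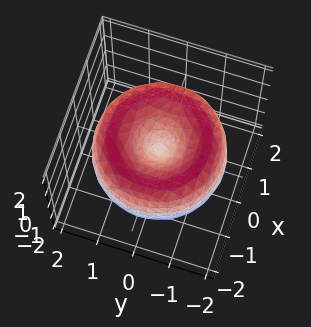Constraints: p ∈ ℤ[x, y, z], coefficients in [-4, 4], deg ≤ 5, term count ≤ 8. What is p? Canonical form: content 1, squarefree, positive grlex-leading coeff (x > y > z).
First, deg p = 4. No degree-3 surface has this shape.
Next, symmetries: rotational symmetry about the z-axis ⇒ p depends on x, y only through x² + y².
Then, from the visible intercepts: a circular section at z = 1 has radius exactly 1; it meets the z-axis at z = 0 (among the integer gridlines).
Finally, solving for integer coefficients yields p as stated.

x^4 + 2*x^2*y^2 + y^4 - 3*x^2 - 3*y^2 + 2*z^2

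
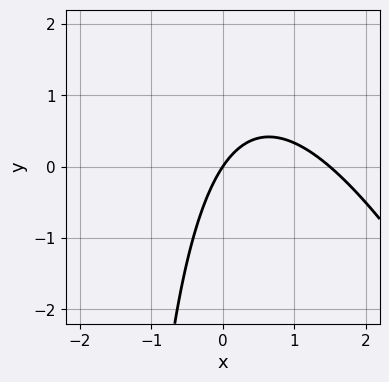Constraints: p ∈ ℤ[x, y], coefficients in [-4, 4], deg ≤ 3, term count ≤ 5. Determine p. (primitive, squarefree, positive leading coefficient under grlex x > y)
(a) Degree: the shape is more complex than any degree-1 curve, so deg p = 2.
(b) Reading off the gridlines: one x-axis crossing is at x = 0; one y-axis crossing is at y = 0.
(c) The integer polynomial consistent with all of this is the stated p.

2*x^2 + x*y - 3*x + 2*y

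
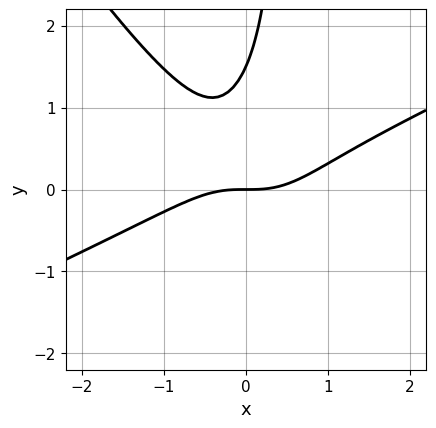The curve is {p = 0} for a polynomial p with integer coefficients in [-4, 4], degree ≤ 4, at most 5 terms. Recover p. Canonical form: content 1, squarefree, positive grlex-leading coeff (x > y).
2*x^3 - 3*x^2*y - 3*x*y^2 + 2*y^2 - 3*y

Degree: a generic line meets the curve in up to 3 points, so deg p = 3.
Checking where it meets the axes: it meets the x-axis at x = 0 (among the integer gridlines); it meets the y-axis at y = 0 (among the integer gridlines).
Assembling these constraints gives the stated polynomial.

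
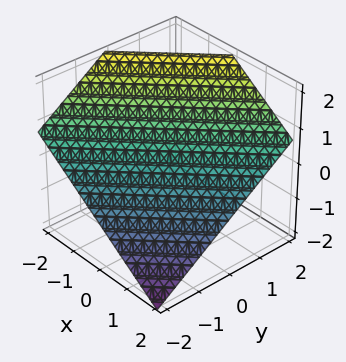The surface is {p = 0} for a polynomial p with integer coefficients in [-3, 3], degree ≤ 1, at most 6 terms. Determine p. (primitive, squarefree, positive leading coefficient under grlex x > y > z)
2*x - 2*y + 3*z - 2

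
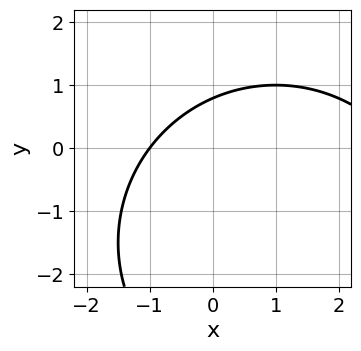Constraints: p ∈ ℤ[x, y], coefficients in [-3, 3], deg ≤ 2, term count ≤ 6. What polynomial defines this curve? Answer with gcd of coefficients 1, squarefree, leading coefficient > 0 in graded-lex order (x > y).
x^2 + y^2 - 2*x + 3*y - 3

(a) deg p = 2. The shape is more complex than any degree-1 curve.
(b) Against the integer gridlines: it crosses the x-axis at the gridline x = -1.
(c) Together with the visible shape, these determine p as stated.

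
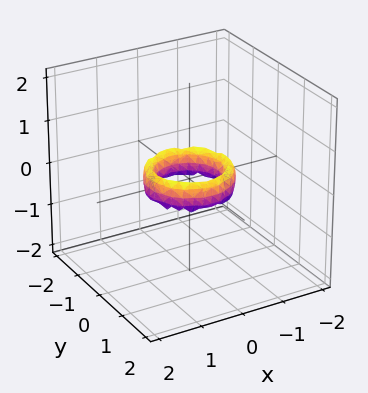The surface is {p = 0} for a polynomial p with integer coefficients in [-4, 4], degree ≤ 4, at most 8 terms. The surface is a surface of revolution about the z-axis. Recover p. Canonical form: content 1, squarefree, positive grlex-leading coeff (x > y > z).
2*x^4 + 4*x^2*y^2 + 2*y^4 - 3*x^2 - 3*y^2 + z^2 + 1

deg p = 4.
Symmetry: the z-axis is an axis of rotation, so x and y enter only as x² + y².
From the visible intercepts: a circular section at z = 0 has radius between 0 and 1; it misses every integer gridline on the z-axis.
The integer polynomial consistent with all of this is the stated p.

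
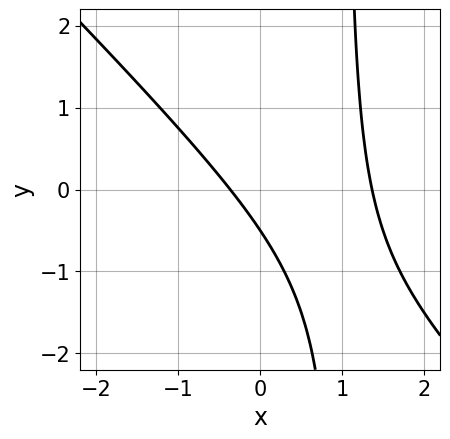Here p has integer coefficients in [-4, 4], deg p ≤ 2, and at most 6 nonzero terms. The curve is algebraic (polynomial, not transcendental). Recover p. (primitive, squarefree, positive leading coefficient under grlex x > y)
deg p = 2.
Putting this together gives p.

2*x^2 + 2*x*y - 2*x - 2*y - 1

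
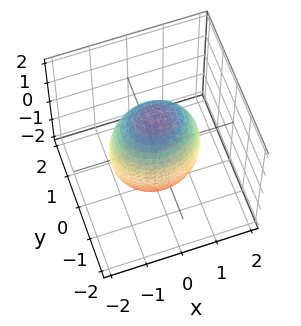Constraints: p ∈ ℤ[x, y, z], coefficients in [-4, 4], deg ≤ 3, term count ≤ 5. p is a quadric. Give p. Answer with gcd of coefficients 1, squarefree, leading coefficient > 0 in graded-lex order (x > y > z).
2*x^2 + 3*y^2 + z^2 - 3

deg p = 2. Bounded and convex; a quadric.
Symmetries: it's symmetric under z → −z, forcing even powers of z; the x ↦ −x reflection is a symmetry, so x appears only in even powers; mirror symmetry y ↦ −y ⇒ only even powers of y.
Reading off the gridlines: among the integer gridlines, it crosses the y-axis at y ∈ {-1, 1}.
Fitting integer coefficients to these (and the overall shape) gives p.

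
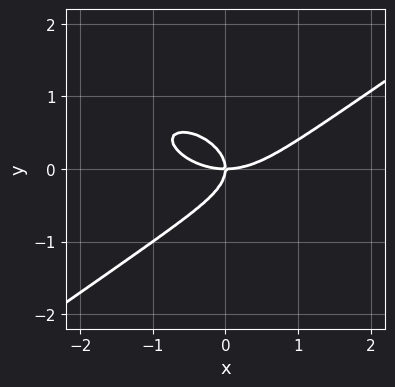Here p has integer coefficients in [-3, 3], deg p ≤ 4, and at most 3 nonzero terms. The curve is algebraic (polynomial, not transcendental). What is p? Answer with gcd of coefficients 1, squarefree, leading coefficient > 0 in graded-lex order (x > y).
First, the degree is 3 — a generic line meets the curve in up to 3 points.
Then, from the visible intercepts: one x-axis crossing is at x = 0; one y-axis crossing is at y = 0.
Finally, fitting integer coefficients to these (and the overall shape) gives p.

x^3 - 3*y^3 - 2*x*y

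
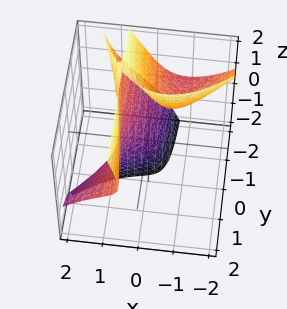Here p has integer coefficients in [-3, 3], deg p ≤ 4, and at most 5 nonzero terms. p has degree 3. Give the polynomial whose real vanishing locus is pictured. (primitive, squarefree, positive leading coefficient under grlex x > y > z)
First, the degree is 3 — a generic line meets the surface in up to 3 points.
Next, against the integer gridlines: the surface avoids every integer y-axis point in the box; the surface avoids every integer z-axis point in the box.
Finally, assembling these constraints gives the stated polynomial.

2*x^3 - x^2*y + 3*x*y*z - y*z^2 - 1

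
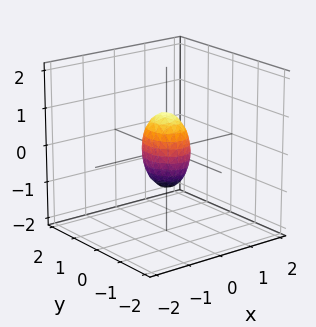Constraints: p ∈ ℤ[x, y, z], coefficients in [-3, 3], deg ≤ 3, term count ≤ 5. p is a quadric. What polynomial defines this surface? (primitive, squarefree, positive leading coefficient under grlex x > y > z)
(a) deg p = 2.
(b) Symmetries: mirror symmetry y ↦ −y ⇒ only even powers of y; mirror symmetry x ↦ −x ⇒ only even powers of x; mirror symmetry z ↦ −z ⇒ only even powers of z.
(c) Reading off the gridlines: the z-axis gridline crossings are at z ∈ {-1, 1}.
(d) Matching integer coefficients to the picture gives p.

3*x^2 + 2*y^2 + z^2 - 1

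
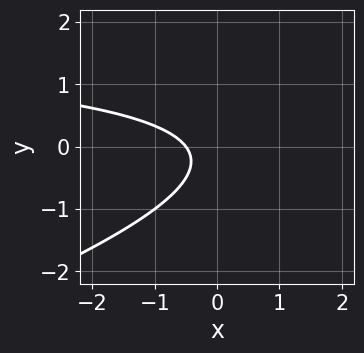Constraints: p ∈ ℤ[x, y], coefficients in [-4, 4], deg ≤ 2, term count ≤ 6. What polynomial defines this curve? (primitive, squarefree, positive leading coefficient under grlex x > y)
x*y - 3*y^2 - 2*x - y - 1

1. Degree: no degree-1 curve has this shape, so deg p = 2.
2. Observable constraints: no y-intercept at any integer in the box.
3. Together with the visible shape, these determine p as stated.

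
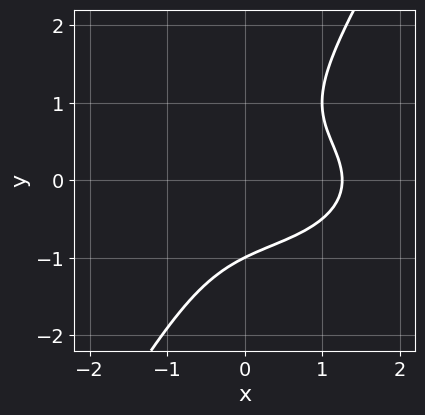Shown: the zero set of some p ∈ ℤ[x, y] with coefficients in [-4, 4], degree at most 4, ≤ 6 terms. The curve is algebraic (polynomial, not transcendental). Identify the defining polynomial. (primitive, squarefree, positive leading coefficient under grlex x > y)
x^3 + 3*x*y^2 - 2*y^3 - 2

First, deg p = 3. No degree-2 curve has this shape.
Next, from the axis intercepts and sections: it meets the y-axis at y = -1 (among the integer gridlines).
Finally, assembling these constraints gives the stated polynomial.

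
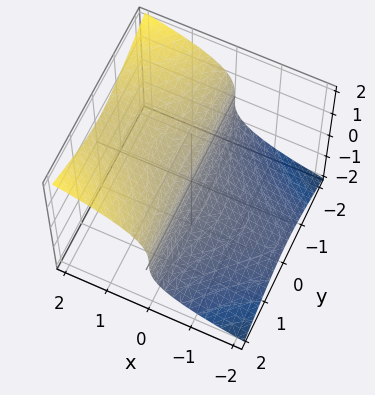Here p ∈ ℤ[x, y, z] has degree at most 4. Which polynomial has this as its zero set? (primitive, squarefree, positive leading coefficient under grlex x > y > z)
1. deg p = 3. A generic line meets the surface in up to 3 points.
2. Against the integer gridlines: one x-axis crossing is at x = 0; the visible y-axis segment lies entirely on the surface; one z-axis crossing is at z = 0.
3. Solving for integer coefficients yields p as stated.

2*x*y^2 - 3*z^3 + 3*x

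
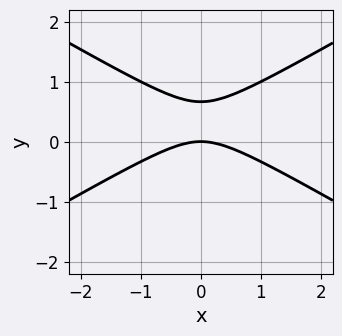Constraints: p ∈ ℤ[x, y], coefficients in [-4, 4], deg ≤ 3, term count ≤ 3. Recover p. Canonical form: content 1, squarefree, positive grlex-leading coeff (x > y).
1. The degree is 2 — no degree-1 curve has this shape.
2. Symmetries: mirror symmetry x ↦ −x ⇒ only even powers of x.
3. Against the integer gridlines: one x-axis crossing is at x = 0; it crosses the y-axis at the gridline y = 0.
4. Fitting integer coefficients to these (and the overall shape) gives p.

x^2 - 3*y^2 + 2*y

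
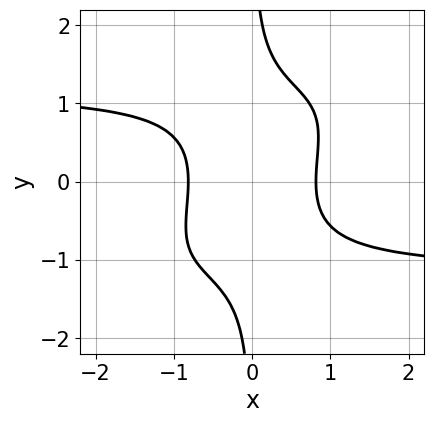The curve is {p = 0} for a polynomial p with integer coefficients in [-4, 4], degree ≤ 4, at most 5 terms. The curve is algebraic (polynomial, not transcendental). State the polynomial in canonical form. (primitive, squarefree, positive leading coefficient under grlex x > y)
2*x^2*y^2 - 2*x*y^3 - 3*x^2 + 2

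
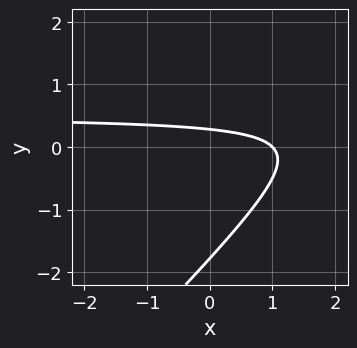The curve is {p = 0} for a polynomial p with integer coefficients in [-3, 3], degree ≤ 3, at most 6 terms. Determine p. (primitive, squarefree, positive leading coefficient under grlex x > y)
2*x*y - 2*y^2 - x - 3*y + 1

First, degree: a generic line meets the curve in up to 2 points, so deg p = 2.
Then, reading off the gridlines: it meets the x-axis at x = 1 (among the integer gridlines).
Finally, assembling these constraints gives the stated polynomial.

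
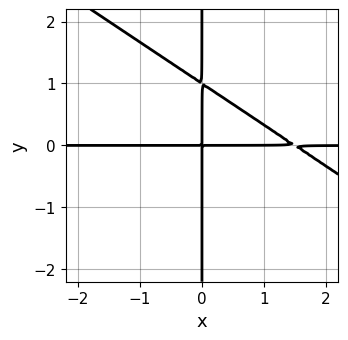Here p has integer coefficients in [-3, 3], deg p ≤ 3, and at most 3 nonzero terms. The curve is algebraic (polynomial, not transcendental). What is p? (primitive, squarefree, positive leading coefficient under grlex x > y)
2*x^2*y + 3*x*y^2 - 3*x*y

Degree: no degree-2 curve has this shape, so deg p = 3.
From the axis intercepts and sections: the visible y-axis segment lies entirely on the curve; the visible x-axis segment lies entirely on the curve.
Solving for integer coefficients yields p as stated.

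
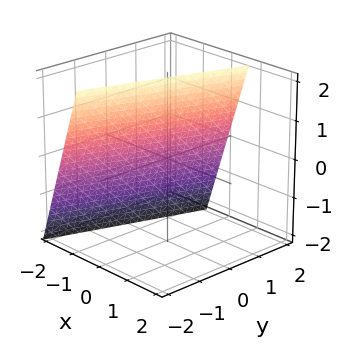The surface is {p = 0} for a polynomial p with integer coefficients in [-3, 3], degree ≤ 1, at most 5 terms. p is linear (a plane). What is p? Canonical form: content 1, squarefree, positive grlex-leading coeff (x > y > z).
3*x - y - z + 2

deg p = 1. The surface is flat (a plane).
Against the integer gridlines: one y-axis crossing is at y = 2; one z-axis crossing is at z = 2.
The integer polynomial consistent with all of this is the stated p.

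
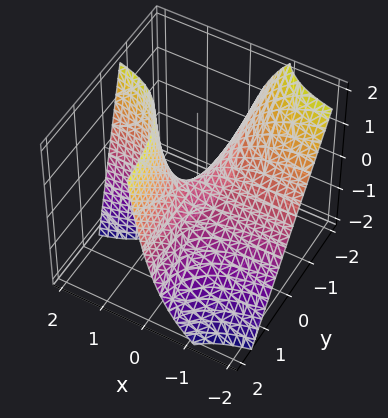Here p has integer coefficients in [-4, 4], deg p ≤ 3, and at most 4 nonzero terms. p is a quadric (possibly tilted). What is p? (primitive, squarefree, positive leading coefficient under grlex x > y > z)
2*x*y + x*z - z

First, degree: the shape is more complex than any degree-1 surface, so deg p = 2.
Then, checking where it meets the axes: every point of the x-axis in the box is on the surface; one z-axis crossing is at z = 0; the visible y-axis segment lies entirely on the surface.
Finally, together with the visible shape, these determine p as stated.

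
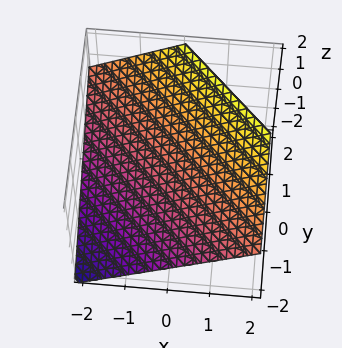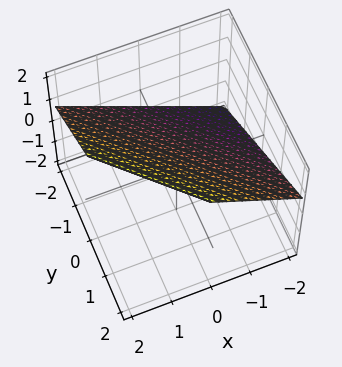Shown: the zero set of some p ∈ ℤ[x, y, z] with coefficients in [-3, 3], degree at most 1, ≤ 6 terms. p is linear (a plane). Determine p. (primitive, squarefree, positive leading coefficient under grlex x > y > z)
2*x + 2*y - 3*z + 2

1. deg p = 1. Every cross-section is a straight line — this is a plane.
2. Checking where it meets the axes: it meets the y-axis at y = -1 (among the integer gridlines); it crosses the x-axis at the gridline x = -1.
3. The integer polynomial consistent with all of this is the stated p.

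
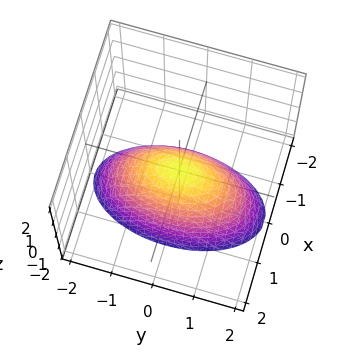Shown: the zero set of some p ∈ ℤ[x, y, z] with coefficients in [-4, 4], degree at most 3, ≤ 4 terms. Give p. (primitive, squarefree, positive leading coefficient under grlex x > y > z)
Degree: a single bowl opening along one axis; a quadric, so deg p = 2.
Symmetries: mirror symmetry y ↦ −y ⇒ only even powers of y; it's symmetric under x → −x, forcing even powers of x.
From the axis intercepts and sections: it crosses the y-axis at the gridline y = 0; it crosses the x-axis at the gridline x = 0; it crosses the z-axis at the gridline z = 0.
These observations pin down the coefficients.

3*x^2 + y^2 + 2*z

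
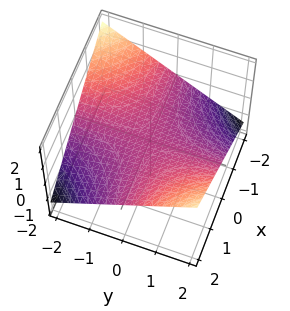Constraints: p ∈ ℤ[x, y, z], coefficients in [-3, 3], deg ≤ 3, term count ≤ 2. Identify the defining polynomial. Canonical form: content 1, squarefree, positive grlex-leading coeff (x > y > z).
1. deg p = 2.
2. Against the integer gridlines: the visible x-axis segment lies entirely on the surface; it crosses the z-axis at the gridline z = 0; the visible y-axis segment lies entirely on the surface.
3. Solving for integer coefficients yields p as stated.

x*y - 3*z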